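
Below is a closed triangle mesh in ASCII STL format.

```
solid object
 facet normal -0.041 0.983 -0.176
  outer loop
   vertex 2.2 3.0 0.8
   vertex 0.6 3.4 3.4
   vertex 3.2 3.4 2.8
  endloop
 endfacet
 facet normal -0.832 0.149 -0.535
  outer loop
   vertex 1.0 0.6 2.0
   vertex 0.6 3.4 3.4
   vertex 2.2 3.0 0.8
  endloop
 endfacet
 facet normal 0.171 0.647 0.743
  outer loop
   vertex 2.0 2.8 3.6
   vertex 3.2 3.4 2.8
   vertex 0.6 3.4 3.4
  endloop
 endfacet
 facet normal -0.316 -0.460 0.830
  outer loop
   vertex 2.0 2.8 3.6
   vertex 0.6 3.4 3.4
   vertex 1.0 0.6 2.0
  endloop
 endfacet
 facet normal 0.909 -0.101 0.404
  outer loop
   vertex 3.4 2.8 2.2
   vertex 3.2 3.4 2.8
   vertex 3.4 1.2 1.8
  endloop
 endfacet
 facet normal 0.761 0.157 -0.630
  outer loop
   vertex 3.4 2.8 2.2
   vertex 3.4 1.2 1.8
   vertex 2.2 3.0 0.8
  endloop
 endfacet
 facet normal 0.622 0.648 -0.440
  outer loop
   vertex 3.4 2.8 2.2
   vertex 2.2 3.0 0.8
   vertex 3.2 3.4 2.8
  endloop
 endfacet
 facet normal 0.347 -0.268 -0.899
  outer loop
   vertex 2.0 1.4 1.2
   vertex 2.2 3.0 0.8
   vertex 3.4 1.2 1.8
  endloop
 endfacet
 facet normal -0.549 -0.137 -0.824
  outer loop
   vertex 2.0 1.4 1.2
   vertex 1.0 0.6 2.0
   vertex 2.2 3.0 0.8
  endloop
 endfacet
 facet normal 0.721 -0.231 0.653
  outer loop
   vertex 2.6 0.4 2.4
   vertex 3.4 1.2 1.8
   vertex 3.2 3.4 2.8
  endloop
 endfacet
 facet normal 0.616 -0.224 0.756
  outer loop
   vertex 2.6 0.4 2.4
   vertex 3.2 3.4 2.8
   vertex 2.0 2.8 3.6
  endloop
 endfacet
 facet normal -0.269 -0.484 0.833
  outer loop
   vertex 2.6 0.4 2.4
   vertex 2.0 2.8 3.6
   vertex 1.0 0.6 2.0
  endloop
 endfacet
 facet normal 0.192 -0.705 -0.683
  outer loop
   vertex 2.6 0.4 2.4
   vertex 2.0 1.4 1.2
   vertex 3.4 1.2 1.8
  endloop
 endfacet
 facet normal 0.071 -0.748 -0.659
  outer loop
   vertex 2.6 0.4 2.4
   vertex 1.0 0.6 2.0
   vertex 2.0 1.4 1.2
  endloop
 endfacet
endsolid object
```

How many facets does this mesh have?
14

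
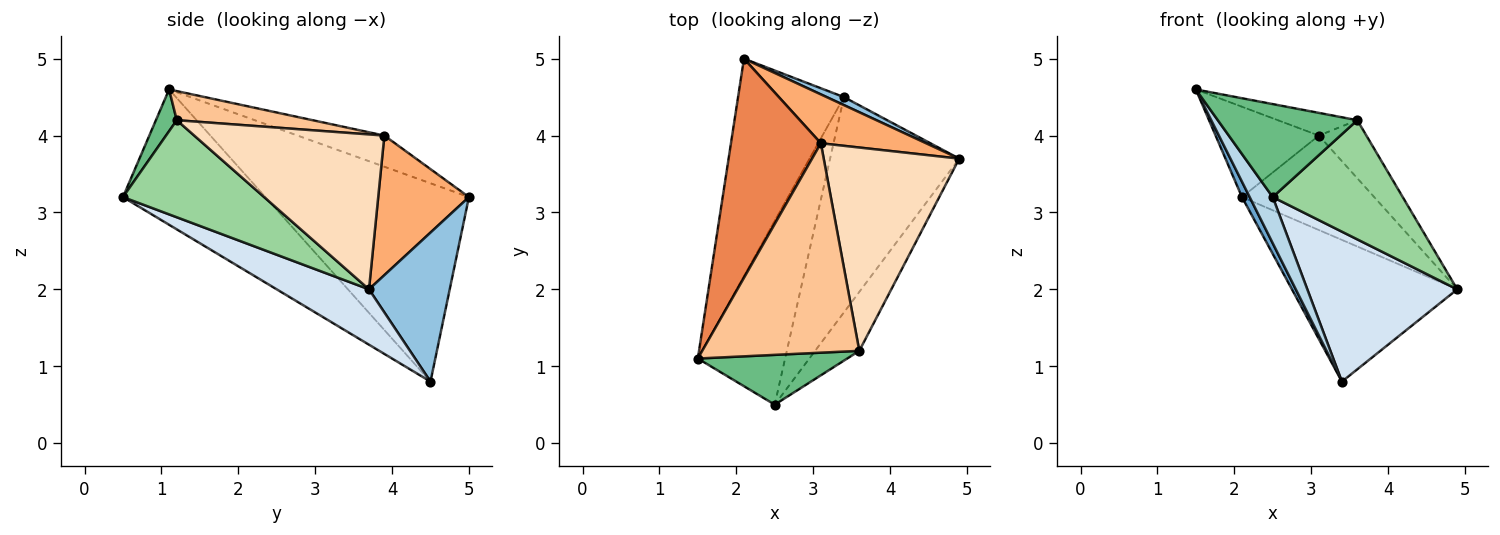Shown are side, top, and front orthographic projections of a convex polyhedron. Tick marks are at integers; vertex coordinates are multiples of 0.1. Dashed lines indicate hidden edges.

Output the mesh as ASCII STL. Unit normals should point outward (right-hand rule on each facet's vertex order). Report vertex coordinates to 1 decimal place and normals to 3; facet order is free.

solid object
 facet normal -0.882 -0.033 -0.471
  outer loop
   vertex 3.4 4.5 0.8
   vertex 1.5 1.1 4.6
   vertex 2.1 5.0 3.2
  endloop
 endfacet
 facet normal 0.438 0.897 0.050
  outer loop
   vertex 3.4 4.5 0.8
   vertex 2.1 5.0 3.2
   vertex 4.9 3.7 2.0
  endloop
 endfacet
 facet normal -0.833 -0.135 -0.537
  outer loop
   vertex 2.5 0.5 3.2
   vertex 1.5 1.1 4.6
   vertex 3.4 4.5 0.8
  endloop
 endfacet
 facet normal 0.332 -0.539 -0.774
  outer loop
   vertex 2.5 0.5 3.2
   vertex 3.4 4.5 0.8
   vertex 4.9 3.7 2.0
  endloop
 endfacet
 facet normal -0.305 0.363 0.880
  outer loop
   vertex 3.1 3.9 4.0
   vertex 2.1 5.0 3.2
   vertex 1.5 1.1 4.6
  endloop
 endfacet
 facet normal 0.520 0.758 0.392
  outer loop
   vertex 3.1 3.9 4.0
   vertex 4.9 3.7 2.0
   vertex 2.1 5.0 3.2
  endloop
 endfacet
 facet normal 0.181 0.106 0.978
  outer loop
   vertex 3.6 1.2 4.2
   vertex 3.1 3.9 4.0
   vertex 1.5 1.1 4.6
  endloop
 endfacet
 facet normal 0.740 0.185 0.647
  outer loop
   vertex 3.6 1.2 4.2
   vertex 4.9 3.7 2.0
   vertex 3.1 3.9 4.0
  endloop
 endfacet
 facet normal 0.131 -0.874 0.468
  outer loop
   vertex 3.6 1.2 4.2
   vertex 1.5 1.1 4.6
   vertex 2.5 0.5 3.2
  endloop
 endfacet
 facet normal 0.698 -0.642 -0.318
  outer loop
   vertex 3.6 1.2 4.2
   vertex 2.5 0.5 3.2
   vertex 4.9 3.7 2.0
  endloop
 endfacet
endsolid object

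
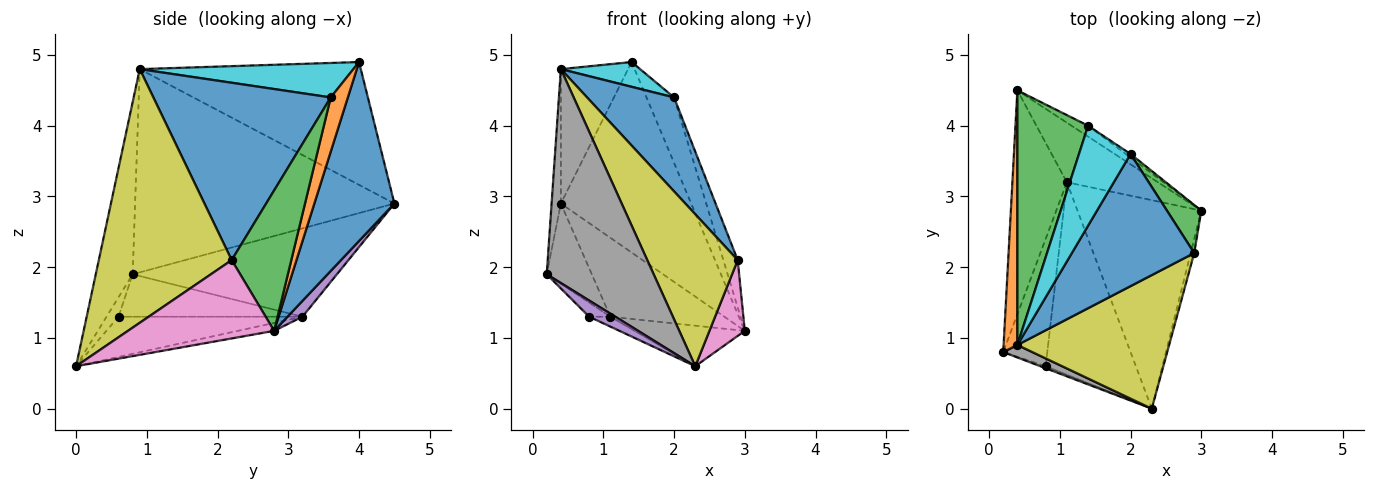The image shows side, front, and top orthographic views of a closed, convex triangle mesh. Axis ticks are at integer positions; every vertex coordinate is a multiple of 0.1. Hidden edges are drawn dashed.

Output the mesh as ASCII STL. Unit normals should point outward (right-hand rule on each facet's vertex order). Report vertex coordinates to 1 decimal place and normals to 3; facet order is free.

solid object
 facet normal 0.523 0.851 -0.049
  outer loop
   vertex 1.4 4.0 4.9
   vertex 3.0 2.8 1.1
   vertex 0.4 4.5 2.9
  endloop
 endfacet
 facet normal -0.997 0.036 0.068
  outer loop
   vertex 0.4 0.9 4.8
   vertex 0.4 4.5 2.9
   vertex 0.2 0.8 1.9
  endloop
 endfacet
 facet normal -0.838 0.255 0.483
  outer loop
   vertex 0.4 0.9 4.8
   vertex 1.4 4.0 4.9
   vertex 0.4 4.5 2.9
  endloop
 endfacet
 facet normal -0.836 0.185 -0.516
  outer loop
   vertex 1.1 3.2 1.3
   vertex 0.2 0.8 1.9
   vertex 0.4 4.5 2.9
  endloop
 endfacet
 facet normal 0.104 0.794 -0.599
  outer loop
   vertex 1.1 3.2 1.3
   vertex 0.4 4.5 2.9
   vertex 3.0 2.8 1.1
  endloop
 endfacet
 facet normal -0.063 0.191 -0.980
  outer loop
   vertex 2.3 0.0 0.6
   vertex 1.1 3.2 1.3
   vertex 3.0 2.8 1.1
  endloop
 endfacet
 facet normal 0.971 -0.235 -0.044
  outer loop
   vertex 2.3 0.0 0.6
   vertex 3.0 2.8 1.1
   vertex 2.9 2.2 2.1
  endloop
 endfacet
 facet normal -0.326 -0.944 0.055
  outer loop
   vertex 2.3 0.0 0.6
   vertex 0.4 0.9 4.8
   vertex 0.2 0.8 1.9
  endloop
 endfacet
 facet normal 0.741 -0.504 0.443
  outer loop
   vertex 2.3 0.0 0.6
   vertex 2.9 2.2 2.1
   vertex 0.4 0.9 4.8
  endloop
 endfacet
 facet normal 0.544 -0.202 0.814
  outer loop
   vertex 2.0 3.6 4.4
   vertex 1.4 4.0 4.9
   vertex 0.4 0.9 4.8
  endloop
 endfacet
 facet normal 0.763 -0.374 0.527
  outer loop
   vertex 2.0 3.6 4.4
   vertex 0.4 0.9 4.8
   vertex 2.9 2.2 2.1
  endloop
 endfacet
 facet normal 0.527 0.848 -0.046
  outer loop
   vertex 2.0 3.6 4.4
   vertex 3.0 2.8 1.1
   vertex 1.4 4.0 4.9
  endloop
 endfacet
 facet normal 0.946 0.228 0.231
  outer loop
   vertex 2.0 3.6 4.4
   vertex 2.9 2.2 2.1
   vertex 3.0 2.8 1.1
  endloop
 endfacet
 facet normal -0.691 0.080 -0.718
  outer loop
   vertex 0.8 0.6 1.3
   vertex 0.2 0.8 1.9
   vertex 1.1 3.2 1.3
  endloop
 endfacet
 facet normal -0.414 -0.903 -0.113
  outer loop
   vertex 0.8 0.6 1.3
   vertex 2.3 0.0 0.6
   vertex 0.2 0.8 1.9
  endloop
 endfacet
 facet normal -0.407 0.047 -0.912
  outer loop
   vertex 0.8 0.6 1.3
   vertex 1.1 3.2 1.3
   vertex 2.3 0.0 0.6
  endloop
 endfacet
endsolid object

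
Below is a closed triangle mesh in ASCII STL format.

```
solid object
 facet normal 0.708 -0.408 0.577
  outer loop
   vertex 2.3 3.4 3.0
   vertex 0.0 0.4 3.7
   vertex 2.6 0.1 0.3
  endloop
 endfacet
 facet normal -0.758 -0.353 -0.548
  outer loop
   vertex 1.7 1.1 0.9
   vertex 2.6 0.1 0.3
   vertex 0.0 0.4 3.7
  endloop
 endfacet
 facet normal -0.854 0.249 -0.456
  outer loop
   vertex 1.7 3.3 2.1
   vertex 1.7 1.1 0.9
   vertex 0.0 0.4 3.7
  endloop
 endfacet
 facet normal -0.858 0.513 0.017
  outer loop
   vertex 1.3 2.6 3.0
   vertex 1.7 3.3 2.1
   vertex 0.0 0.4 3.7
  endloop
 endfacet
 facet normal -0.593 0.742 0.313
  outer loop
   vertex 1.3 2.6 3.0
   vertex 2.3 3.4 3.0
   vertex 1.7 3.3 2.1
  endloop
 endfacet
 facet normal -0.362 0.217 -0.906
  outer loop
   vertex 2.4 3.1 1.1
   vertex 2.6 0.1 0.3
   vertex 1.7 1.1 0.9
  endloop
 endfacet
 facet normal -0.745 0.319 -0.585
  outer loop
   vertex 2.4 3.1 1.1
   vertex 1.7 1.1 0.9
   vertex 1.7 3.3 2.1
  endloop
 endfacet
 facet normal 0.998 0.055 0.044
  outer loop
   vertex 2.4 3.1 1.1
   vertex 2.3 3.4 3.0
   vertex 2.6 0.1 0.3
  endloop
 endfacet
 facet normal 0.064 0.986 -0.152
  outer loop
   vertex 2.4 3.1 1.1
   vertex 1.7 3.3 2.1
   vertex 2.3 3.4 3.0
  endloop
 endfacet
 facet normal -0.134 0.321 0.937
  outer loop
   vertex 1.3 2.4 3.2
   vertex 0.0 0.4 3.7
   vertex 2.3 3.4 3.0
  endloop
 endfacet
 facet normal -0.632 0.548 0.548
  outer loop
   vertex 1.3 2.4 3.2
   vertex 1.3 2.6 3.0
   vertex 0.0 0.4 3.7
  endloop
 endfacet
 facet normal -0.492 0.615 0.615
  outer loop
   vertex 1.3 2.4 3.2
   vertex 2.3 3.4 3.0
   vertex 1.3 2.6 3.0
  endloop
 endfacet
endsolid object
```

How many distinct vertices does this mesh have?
8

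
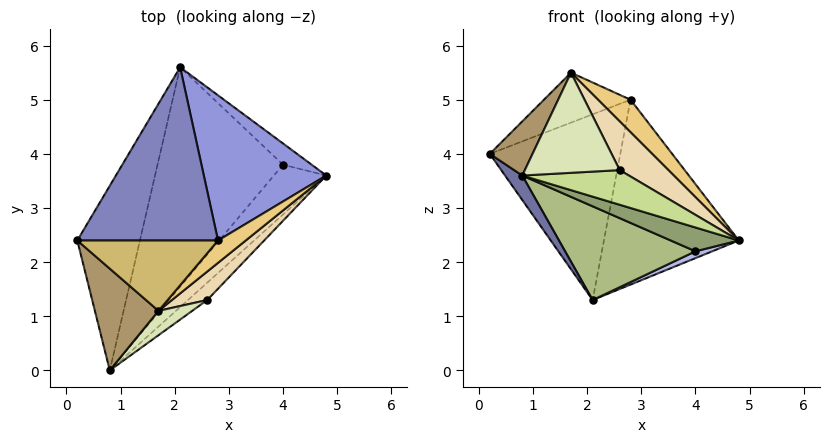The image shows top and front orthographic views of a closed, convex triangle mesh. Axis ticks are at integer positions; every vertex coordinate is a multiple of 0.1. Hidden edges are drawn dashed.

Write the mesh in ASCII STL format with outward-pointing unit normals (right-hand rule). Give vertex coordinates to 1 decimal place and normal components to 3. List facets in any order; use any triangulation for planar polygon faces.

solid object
 facet normal -0.765 -0.085 -0.639
  outer loop
   vertex 0.8 0.0 3.6
   vertex 0.2 2.4 4.0
   vertex 2.1 5.6 1.3
  endloop
 endfacet
 facet normal -0.254 0.707 0.660
  outer loop
   vertex 2.8 2.4 5.0
   vertex 2.1 5.6 1.3
   vertex 0.2 2.4 4.0
  endloop
 endfacet
 facet normal 0.314 0.747 0.586
  outer loop
   vertex 2.8 2.4 5.0
   vertex 4.8 3.6 2.4
   vertex 2.1 5.6 1.3
  endloop
 endfacet
 facet normal 0.160 -0.302 -0.940
  outer loop
   vertex 4.0 3.8 2.2
   vertex 2.1 5.6 1.3
   vertex 4.8 3.6 2.4
  endloop
 endfacet
 facet normal 0.117 -0.428 -0.896
  outer loop
   vertex 4.0 3.8 2.2
   vertex 4.8 3.6 2.4
   vertex 0.8 0.0 3.6
  endloop
 endfacet
 facet normal 0.064 -0.392 -0.918
  outer loop
   vertex 4.0 3.8 2.2
   vertex 0.8 0.0 3.6
   vertex 2.1 5.6 1.3
  endloop
 endfacet
 facet normal 0.557 -0.743 -0.371
  outer loop
   vertex 2.6 1.3 3.7
   vertex 0.8 0.0 3.6
   vertex 4.8 3.6 2.4
  endloop
 endfacet
 facet normal 0.567 -0.800 0.195
  outer loop
   vertex 1.7 1.1 5.5
   vertex 0.8 0.0 3.6
   vertex 2.6 1.3 3.7
  endloop
 endfacet
 facet normal -0.790 -0.288 0.541
  outer loop
   vertex 1.7 1.1 5.5
   vertex 0.2 2.4 4.0
   vertex 0.8 0.0 3.6
  endloop
 endfacet
 facet normal -0.299 0.552 0.778
  outer loop
   vertex 1.7 1.1 5.5
   vertex 2.8 2.4 5.0
   vertex 0.2 2.4 4.0
  endloop
 endfacet
 facet normal 0.776 -0.519 0.357
  outer loop
   vertex 1.7 1.1 5.5
   vertex 4.8 3.6 2.4
   vertex 2.8 2.4 5.0
  endloop
 endfacet
 facet normal 0.768 -0.553 0.323
  outer loop
   vertex 1.7 1.1 5.5
   vertex 2.6 1.3 3.7
   vertex 4.8 3.6 2.4
  endloop
 endfacet
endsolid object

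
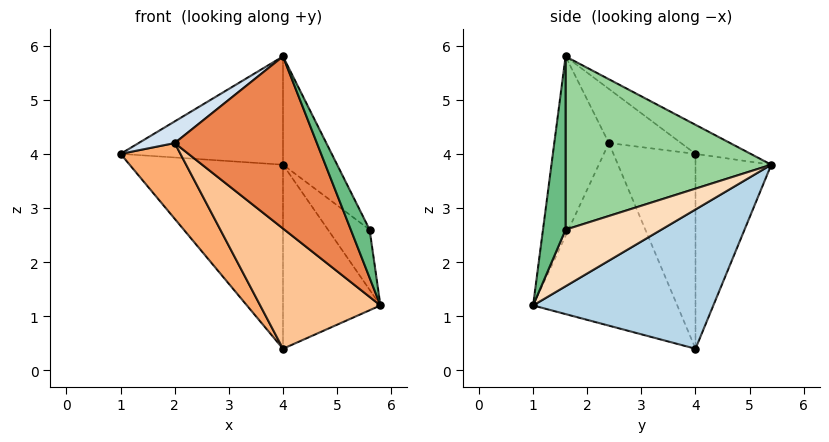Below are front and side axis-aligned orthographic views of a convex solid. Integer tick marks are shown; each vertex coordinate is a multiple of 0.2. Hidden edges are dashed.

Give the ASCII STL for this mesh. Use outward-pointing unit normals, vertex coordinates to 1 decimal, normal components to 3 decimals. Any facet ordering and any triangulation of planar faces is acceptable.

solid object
 facet normal -0.156 0.460 0.874
  outer loop
   vertex 4.0 1.6 5.8
   vertex 4.0 5.4 3.8
   vertex 1.0 4.0 4.0
  endloop
 endfacet
 facet normal -0.416 0.841 -0.346
  outer loop
   vertex 4.0 4.0 0.4
   vertex 1.0 4.0 4.0
   vertex 4.0 5.4 3.8
  endloop
 endfacet
 facet normal 0.863 0.467 -0.192
  outer loop
   vertex 4.0 4.0 0.4
   vertex 4.0 5.4 3.8
   vertex 5.8 1.0 1.2
  endloop
 endfacet
 facet normal -0.667 -0.333 0.667
  outer loop
   vertex 2.0 2.4 4.2
   vertex 4.0 1.6 5.8
   vertex 1.0 4.0 4.0
  endloop
 endfacet
 facet normal -0.359 -0.933 -0.019
  outer loop
   vertex 2.0 2.4 4.2
   vertex 5.8 1.0 1.2
   vertex 4.0 1.6 5.8
  endloop
 endfacet
 facet normal -0.670 -0.489 -0.559
  outer loop
   vertex 2.0 2.4 4.2
   vertex 1.0 4.0 4.0
   vertex 4.0 4.0 0.4
  endloop
 endfacet
 facet normal -0.637 -0.531 -0.559
  outer loop
   vertex 2.0 2.4 4.2
   vertex 4.0 4.0 0.4
   vertex 5.8 1.0 1.2
  endloop
 endfacet
 facet normal 0.916 0.398 -0.040
  outer loop
   vertex 5.6 1.6 2.6
   vertex 5.8 1.0 1.2
   vertex 4.0 5.4 3.8
  endloop
 endfacet
 facet normal 0.717 -0.598 0.359
  outer loop
   vertex 5.6 1.6 2.6
   vertex 4.0 1.6 5.8
   vertex 5.8 1.0 1.2
  endloop
 endfacet
 facet normal 0.871 0.229 0.435
  outer loop
   vertex 5.6 1.6 2.6
   vertex 4.0 5.4 3.8
   vertex 4.0 1.6 5.8
  endloop
 endfacet
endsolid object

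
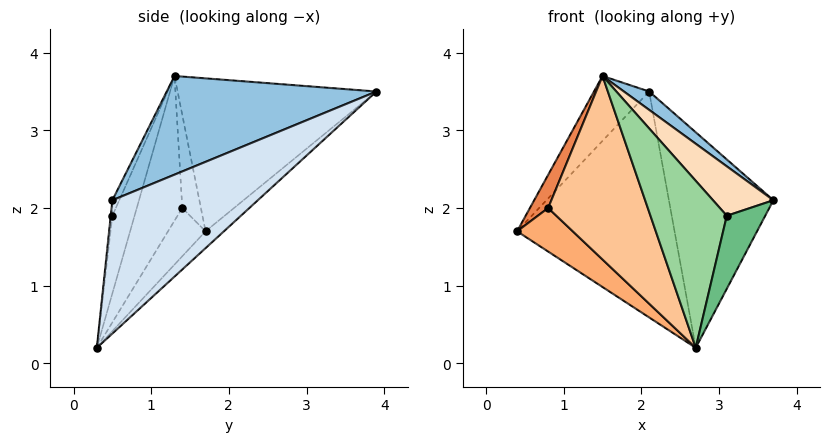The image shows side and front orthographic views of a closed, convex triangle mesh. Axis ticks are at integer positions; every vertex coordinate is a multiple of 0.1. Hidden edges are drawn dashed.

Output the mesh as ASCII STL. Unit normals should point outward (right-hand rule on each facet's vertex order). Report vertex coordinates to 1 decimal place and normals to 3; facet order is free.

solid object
 facet normal -0.832 0.231 0.504
  outer loop
   vertex 1.5 1.3 3.7
   vertex 2.1 3.9 3.5
   vertex 0.4 1.7 1.7
  endloop
 endfacet
 facet normal 0.570 -0.069 0.819
  outer loop
   vertex 1.5 1.3 3.7
   vertex 3.7 0.5 2.1
   vertex 2.1 3.9 3.5
  endloop
 endfacet
 facet normal -0.078 0.667 -0.741
  outer loop
   vertex 2.7 0.3 0.2
   vertex 0.4 1.7 1.7
   vertex 2.1 3.9 3.5
  endloop
 endfacet
 facet normal 0.730 0.524 -0.439
  outer loop
   vertex 2.7 0.3 0.2
   vertex 2.1 3.9 3.5
   vertex 3.7 0.5 2.1
  endloop
 endfacet
 facet normal -0.693 -0.678 0.245
  outer loop
   vertex 0.8 1.4 2.0
   vertex 1.5 1.3 3.7
   vertex 0.4 1.7 1.7
  endloop
 endfacet
 facet normal -0.557 -0.826 -0.083
  outer loop
   vertex 0.8 1.4 2.0
   vertex 0.4 1.7 1.7
   vertex 2.7 0.3 0.2
  endloop
 endfacet
 facet normal -0.412 -0.903 0.117
  outer loop
   vertex 0.8 1.4 2.0
   vertex 2.7 0.3 0.2
   vertex 1.5 1.3 3.7
  endloop
 endfacet
 facet normal -0.107 -0.940 0.322
  outer loop
   vertex 3.1 0.5 1.9
   vertex 3.7 0.5 2.1
   vertex 1.5 1.3 3.7
  endloop
 endfacet
 facet normal -0.042 -0.991 0.127
  outer loop
   vertex 3.1 0.5 1.9
   vertex 2.7 0.3 0.2
   vertex 3.7 0.5 2.1
  endloop
 endfacet
 facet normal -0.275 -0.945 0.176
  outer loop
   vertex 3.1 0.5 1.9
   vertex 1.5 1.3 3.7
   vertex 2.7 0.3 0.2
  endloop
 endfacet
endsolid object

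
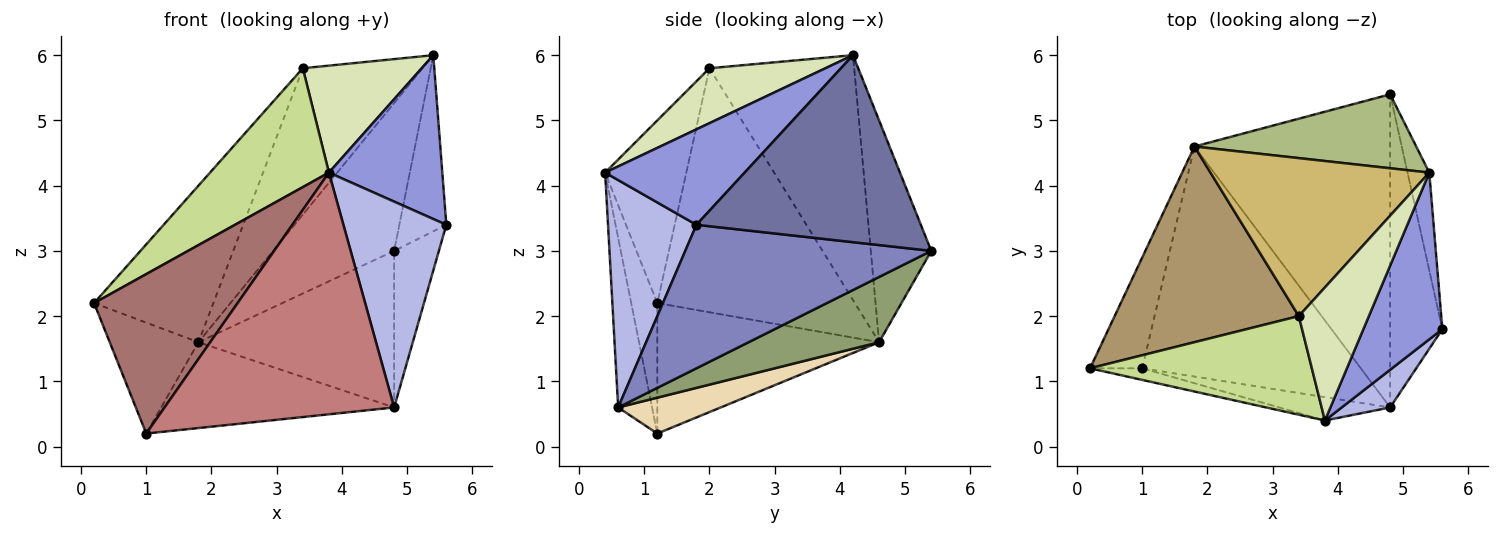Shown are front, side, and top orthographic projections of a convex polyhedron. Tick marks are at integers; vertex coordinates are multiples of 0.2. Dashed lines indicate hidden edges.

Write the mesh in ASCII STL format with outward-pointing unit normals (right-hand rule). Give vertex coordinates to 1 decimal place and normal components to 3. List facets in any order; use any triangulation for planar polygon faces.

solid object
 facet normal 0.973 0.204 -0.113
  outer loop
   vertex 5.4 4.2 6.0
   vertex 5.6 1.8 3.4
   vertex 4.8 5.4 3.0
  endloop
 endfacet
 facet normal 0.926 0.168 -0.337
  outer loop
   vertex 4.8 0.6 0.6
   vertex 4.8 5.4 3.0
   vertex 5.6 1.8 3.4
  endloop
 endfacet
 facet normal 0.653 -0.531 0.540
  outer loop
   vertex 3.8 0.4 4.2
   vertex 5.6 1.8 3.4
   vertex 5.4 4.2 6.0
  endloop
 endfacet
 facet normal 0.645 -0.751 0.138
  outer loop
   vertex 3.8 0.4 4.2
   vertex 4.8 0.6 0.6
   vertex 5.6 1.8 3.4
  endloop
 endfacet
 facet normal 0.286 0.429 -0.857
  outer loop
   vertex 1.8 4.6 1.6
   vertex 4.8 5.4 3.0
   vertex 4.8 0.6 0.6
  endloop
 endfacet
 facet normal -0.408 0.816 0.408
  outer loop
   vertex 1.8 4.6 1.6
   vertex 5.4 4.2 6.0
   vertex 4.8 5.4 3.0
  endloop
 endfacet
 facet normal -0.465 -0.681 0.565
  outer loop
   vertex 3.4 2.0 5.8
   vertex 0.2 1.2 2.2
   vertex 3.8 0.4 4.2
  endloop
 endfacet
 facet normal 0.522 -0.535 0.665
  outer loop
   vertex 3.4 2.0 5.8
   vertex 3.8 0.4 4.2
   vertex 5.4 4.2 6.0
  endloop
 endfacet
 facet normal -0.719 0.434 0.543
  outer loop
   vertex 3.4 2.0 5.8
   vertex 1.8 4.6 1.6
   vertex 0.2 1.2 2.2
  endloop
 endfacet
 facet normal -0.635 0.525 0.567
  outer loop
   vertex 3.4 2.0 5.8
   vertex 5.4 4.2 6.0
   vertex 1.8 4.6 1.6
  endloop
 endfacet
 facet normal -0.870 0.348 -0.348
  outer loop
   vertex 1.0 1.2 0.2
   vertex 0.2 1.2 2.2
   vertex 1.8 4.6 1.6
  endloop
 endfacet
 facet normal 0.152 0.346 -0.926
  outer loop
   vertex 1.0 1.2 0.2
   vertex 1.8 4.6 1.6
   vertex 4.8 0.6 0.6
  endloop
 endfacet
 facet normal -0.178 -0.981 -0.071
  outer loop
   vertex 1.0 1.2 0.2
   vertex 3.8 0.4 4.2
   vertex 0.2 1.2 2.2
  endloop
 endfacet
 facet normal -0.145 -0.985 -0.095
  outer loop
   vertex 1.0 1.2 0.2
   vertex 4.8 0.6 0.6
   vertex 3.8 0.4 4.2
  endloop
 endfacet
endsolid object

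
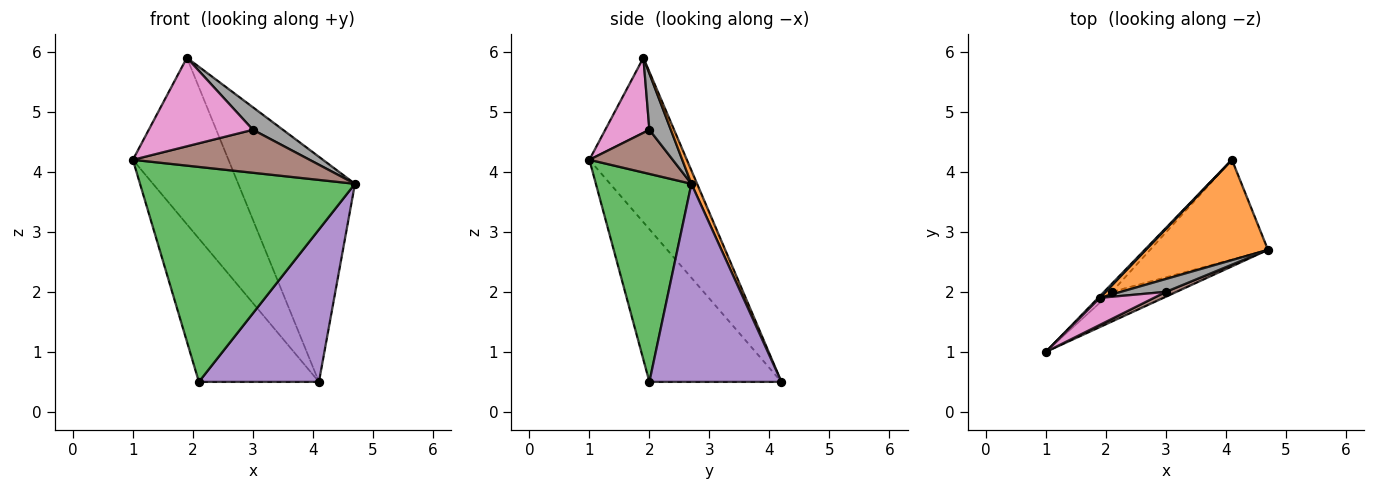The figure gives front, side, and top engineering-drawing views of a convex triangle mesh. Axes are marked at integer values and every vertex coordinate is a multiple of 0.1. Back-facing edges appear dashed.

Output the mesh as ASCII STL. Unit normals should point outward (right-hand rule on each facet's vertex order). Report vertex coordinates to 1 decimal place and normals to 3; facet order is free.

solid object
 facet normal -0.714 0.700 0.007
  outer loop
   vertex 1.9 1.9 5.9
   vertex 4.1 4.2 0.5
   vertex 1.0 1.0 4.2
  endloop
 endfacet
 facet normal 0.044 0.912 0.407
  outer loop
   vertex 1.9 1.9 5.9
   vertex 4.7 2.7 3.8
   vertex 4.1 4.2 0.5
  endloop
 endfacet
 facet normal 0.403 -0.907 -0.125
  outer loop
   vertex 2.1 2.0 0.5
   vertex 4.7 2.7 3.8
   vertex 1.0 1.0 4.2
  endloop
 endfacet
 facet normal -0.739 0.672 -0.038
  outer loop
   vertex 2.1 2.0 0.5
   vertex 1.0 1.0 4.2
   vertex 4.1 4.2 0.5
  endloop
 endfacet
 facet normal 0.677 -0.616 -0.403
  outer loop
   vertex 2.1 2.0 0.5
   vertex 4.1 4.2 0.5
   vertex 4.7 2.7 3.8
  endloop
 endfacet
 facet normal 0.424 -0.900 0.102
  outer loop
   vertex 3.0 2.0 4.7
   vertex 1.0 1.0 4.2
   vertex 4.7 2.7 3.8
  endloop
 endfacet
 facet normal 0.376 -0.886 0.270
  outer loop
   vertex 3.0 2.0 4.7
   vertex 1.9 1.9 5.9
   vertex 1.0 1.0 4.2
  endloop
 endfacet
 facet normal 0.527 -0.738 0.422
  outer loop
   vertex 3.0 2.0 4.7
   vertex 4.7 2.7 3.8
   vertex 1.9 1.9 5.9
  endloop
 endfacet
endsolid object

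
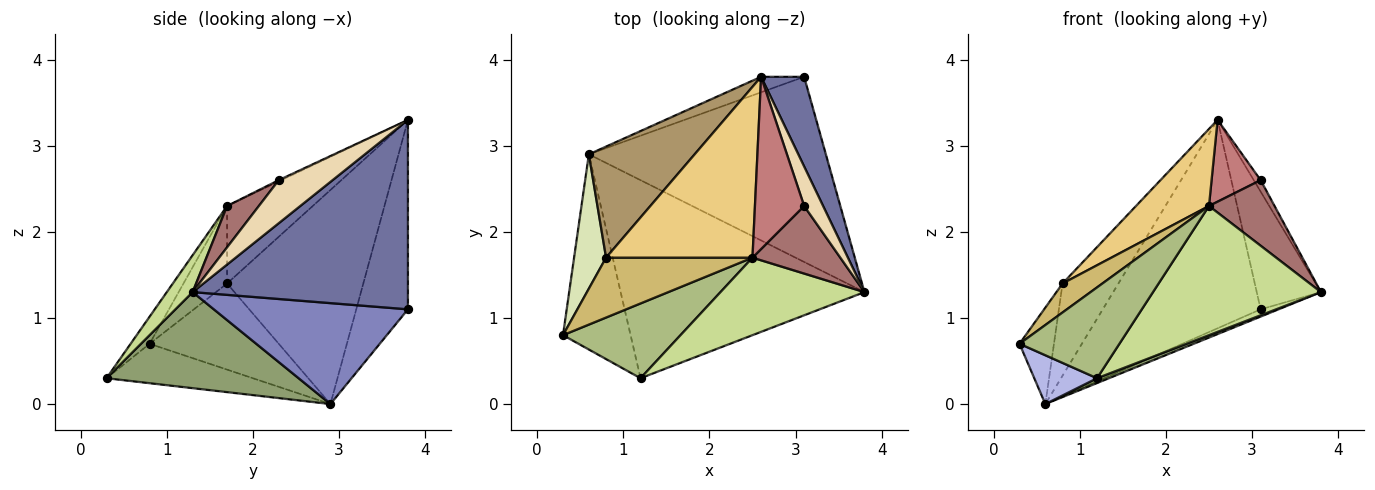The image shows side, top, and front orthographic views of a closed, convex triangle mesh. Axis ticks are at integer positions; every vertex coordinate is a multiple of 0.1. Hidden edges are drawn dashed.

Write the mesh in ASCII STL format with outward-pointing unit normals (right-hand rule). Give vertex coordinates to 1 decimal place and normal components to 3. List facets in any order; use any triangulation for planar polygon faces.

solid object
 facet normal 0.936 0.279 0.213
  outer loop
   vertex 3.1 3.8 1.1
   vertex 2.6 3.8 3.3
   vertex 3.8 1.3 1.3
  endloop
 endfacet
 facet normal 0.392 0.036 -0.919
  outer loop
   vertex 3.1 3.8 1.1
   vertex 3.8 1.3 1.3
   vertex 0.6 2.9 0.0
  endloop
 endfacet
 facet normal -0.310 0.948 -0.071
  outer loop
   vertex 3.1 3.8 1.1
   vertex 0.6 2.9 0.0
   vertex 2.6 3.8 3.3
  endloop
 endfacet
 facet normal -0.493 -0.211 -0.844
  outer loop
   vertex 1.2 0.3 0.3
   vertex 0.3 0.8 0.7
   vertex 0.6 2.9 0.0
  endloop
 endfacet
 facet normal 0.366 -0.023 -0.930
  outer loop
   vertex 1.2 0.3 0.3
   vertex 0.6 2.9 0.0
   vertex 3.8 1.3 1.3
  endloop
 endfacet
 facet normal -0.145 -0.764 0.629
  outer loop
   vertex 1.2 0.3 0.3
   vertex 2.5 1.7 2.3
   vertex 0.3 0.8 0.7
  endloop
 endfacet
 facet normal 0.131 -0.850 0.510
  outer loop
   vertex 1.2 0.3 0.3
   vertex 3.8 1.3 1.3
   vertex 2.5 1.7 2.3
  endloop
 endfacet
 facet normal -0.909 0.243 0.338
  outer loop
   vertex 0.8 1.7 1.4
   vertex 0.6 2.9 0.0
   vertex 0.3 0.8 0.7
  endloop
 endfacet
 facet normal -0.841 0.345 0.416
  outer loop
   vertex 0.8 1.7 1.4
   vertex 2.6 3.8 3.3
   vertex 0.6 2.9 0.0
  endloop
 endfacet
 facet normal -0.430 -0.393 0.813
  outer loop
   vertex 0.8 1.7 1.4
   vertex 0.3 0.8 0.7
   vertex 2.5 1.7 2.3
  endloop
 endfacet
 facet normal -0.435 -0.370 0.821
  outer loop
   vertex 0.8 1.7 1.4
   vertex 2.5 1.7 2.3
   vertex 2.6 3.8 3.3
  endloop
 endfacet
 facet normal 0.909 0.116 0.400
  outer loop
   vertex 3.1 2.3 2.6
   vertex 3.8 1.3 1.3
   vertex 2.6 3.8 3.3
  endloop
 endfacet
 facet normal 0.320 -0.660 0.680
  outer loop
   vertex 3.1 2.3 2.6
   vertex 2.5 1.7 2.3
   vertex 3.8 1.3 1.3
  endloop
 endfacet
 facet normal -0.023 -0.429 0.903
  outer loop
   vertex 3.1 2.3 2.6
   vertex 2.6 3.8 3.3
   vertex 2.5 1.7 2.3
  endloop
 endfacet
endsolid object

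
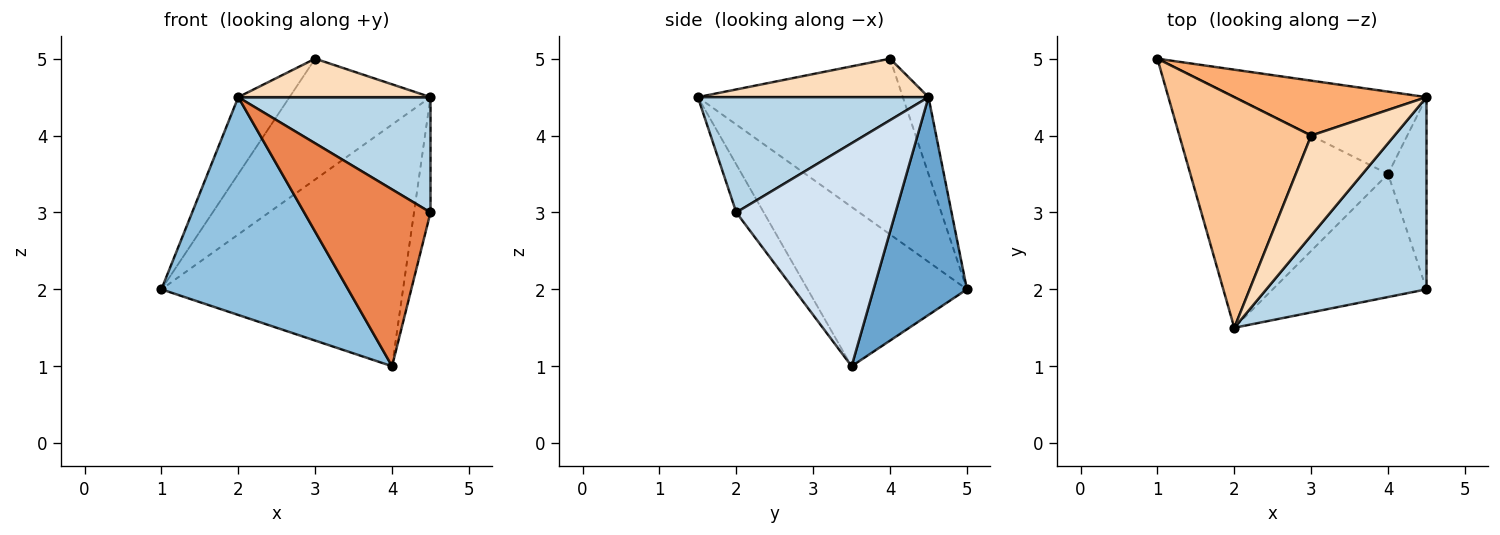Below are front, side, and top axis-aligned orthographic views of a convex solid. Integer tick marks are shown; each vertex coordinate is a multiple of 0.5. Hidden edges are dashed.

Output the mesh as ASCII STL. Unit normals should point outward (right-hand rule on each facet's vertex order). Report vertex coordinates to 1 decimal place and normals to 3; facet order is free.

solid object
 facet normal 0.343 0.889 -0.303
  outer loop
   vertex 4.0 3.5 1.0
   vertex 1.0 5.0 2.0
   vertex 4.5 4.5 4.5
  endloop
 endfacet
 facet normal -0.505 -0.592 -0.627
  outer loop
   vertex 4.0 3.5 1.0
   vertex 2.0 1.5 4.5
   vertex 1.0 5.0 2.0
  endloop
 endfacet
 facet normal 0.525 -0.438 0.730
  outer loop
   vertex 4.5 2.0 3.0
   vertex 4.5 4.5 4.5
   vertex 2.0 1.5 4.5
  endloop
 endfacet
 facet normal 0.980 0.101 -0.169
  outer loop
   vertex 4.5 2.0 3.0
   vertex 4.0 3.5 1.0
   vertex 4.5 4.5 4.5
  endloop
 endfacet
 facet normal -0.176 -0.808 -0.562
  outer loop
   vertex 4.5 2.0 3.0
   vertex 2.0 1.5 4.5
   vertex 4.0 3.5 1.0
  endloop
 endfacet
 facet normal -0.163 0.898 0.408
  outer loop
   vertex 3.0 4.0 5.0
   vertex 4.5 4.5 4.5
   vertex 1.0 5.0 2.0
  endloop
 endfacet
 facet normal -0.784 0.196 0.588
  outer loop
   vertex 3.0 4.0 5.0
   vertex 1.0 5.0 2.0
   vertex 2.0 1.5 4.5
  endloop
 endfacet
 facet normal 0.396 -0.330 0.857
  outer loop
   vertex 3.0 4.0 5.0
   vertex 2.0 1.5 4.5
   vertex 4.5 4.5 4.5
  endloop
 endfacet
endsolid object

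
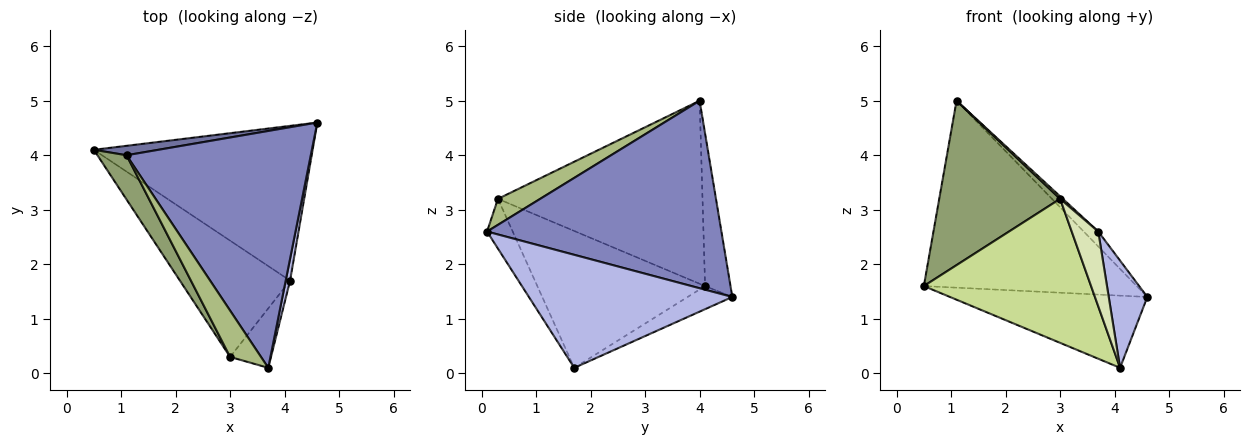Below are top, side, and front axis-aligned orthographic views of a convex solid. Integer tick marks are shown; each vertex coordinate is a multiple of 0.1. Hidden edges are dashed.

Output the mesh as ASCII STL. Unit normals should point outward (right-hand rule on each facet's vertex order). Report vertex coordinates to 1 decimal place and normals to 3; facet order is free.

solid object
 facet normal -0.118 0.992 0.050
  outer loop
   vertex 1.1 4.0 5.0
   vertex 4.6 4.6 1.4
   vertex 0.5 4.1 1.6
  endloop
 endfacet
 facet normal 0.713 0.044 0.700
  outer loop
   vertex 1.1 4.0 5.0
   vertex 3.7 0.1 2.6
   vertex 4.6 4.6 1.4
  endloop
 endfacet
 facet normal -0.095 0.421 -0.902
  outer loop
   vertex 4.1 1.7 0.1
   vertex 0.5 4.1 1.6
   vertex 4.6 4.6 1.4
  endloop
 endfacet
 facet normal 0.982 -0.186 0.038
  outer loop
   vertex 4.1 1.7 0.1
   vertex 4.6 4.6 1.4
   vertex 3.7 0.1 2.6
  endloop
 endfacet
 facet normal -0.853 -0.504 0.136
  outer loop
   vertex 3.0 0.3 3.2
   vertex 1.1 4.0 5.0
   vertex 0.5 4.1 1.6
  endloop
 endfacet
 facet normal 0.643 -0.042 0.764
  outer loop
   vertex 3.0 0.3 3.2
   vertex 3.7 0.1 2.6
   vertex 1.1 4.0 5.0
  endloop
 endfacet
 facet normal -0.615 -0.613 -0.495
  outer loop
   vertex 3.0 0.3 3.2
   vertex 0.5 4.1 1.6
   vertex 4.1 1.7 0.1
  endloop
 endfacet
 facet normal -0.604 -0.624 -0.496
  outer loop
   vertex 3.0 0.3 3.2
   vertex 4.1 1.7 0.1
   vertex 3.7 0.1 2.6
  endloop
 endfacet
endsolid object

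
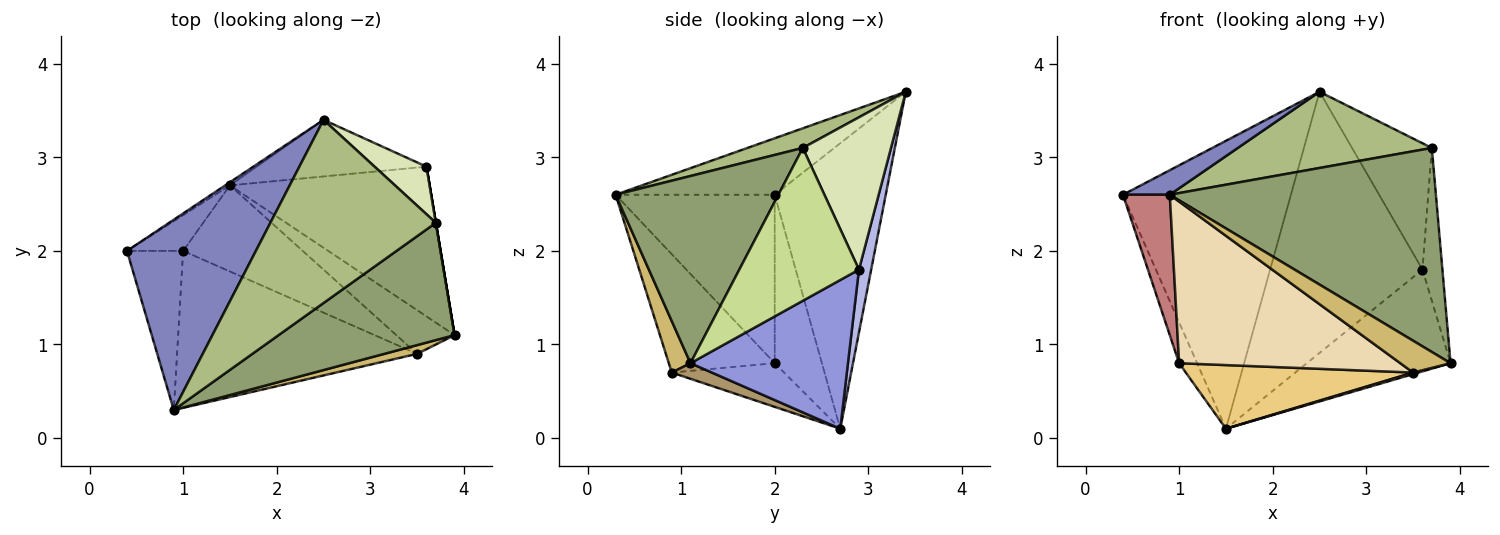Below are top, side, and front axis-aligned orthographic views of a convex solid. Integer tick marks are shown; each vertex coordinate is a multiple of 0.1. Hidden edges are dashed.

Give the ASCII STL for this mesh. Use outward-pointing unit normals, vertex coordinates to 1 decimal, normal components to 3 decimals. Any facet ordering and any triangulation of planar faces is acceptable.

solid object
 facet normal -0.551 0.834 -0.009
  outer loop
   vertex 1.5 2.7 0.1
   vertex 0.4 2.0 2.6
   vertex 2.5 3.4 3.7
  endloop
 endfacet
 facet normal -0.398 -0.117 0.910
  outer loop
   vertex 0.9 0.3 2.6
   vertex 2.5 3.4 3.7
   vertex 0.4 2.0 2.6
  endloop
 endfacet
 facet normal 0.524 0.479 -0.704
  outer loop
   vertex 3.6 2.9 1.8
   vertex 3.9 1.1 0.8
   vertex 1.5 2.7 0.1
  endloop
 endfacet
 facet normal 0.078 0.974 -0.211
  outer loop
   vertex 3.6 2.9 1.8
   vertex 1.5 2.7 0.1
   vertex 2.5 3.4 3.7
  endloop
 endfacet
 facet normal 0.468 -0.766 0.440
  outer loop
   vertex 3.7 2.3 3.1
   vertex 0.9 0.3 2.6
   vertex 3.9 1.1 0.8
  endloop
 endfacet
 facet normal 0.109 -0.382 0.918
  outer loop
   vertex 3.7 2.3 3.1
   vertex 2.5 3.4 3.7
   vertex 0.9 0.3 2.6
  endloop
 endfacet
 facet normal 0.986 0.164 0.000
  outer loop
   vertex 3.7 2.3 3.1
   vertex 3.9 1.1 0.8
   vertex 3.6 2.9 1.8
  endloop
 endfacet
 facet normal 0.719 0.651 0.245
  outer loop
   vertex 3.7 2.3 3.1
   vertex 3.6 2.9 1.8
   vertex 2.5 3.4 3.7
  endloop
 endfacet
 facet normal 0.259 -0.034 -0.965
  outer loop
   vertex 3.5 0.9 0.7
   vertex 1.5 2.7 0.1
   vertex 3.9 1.1 0.8
  endloop
 endfacet
 facet normal 0.384 -0.890 0.244
  outer loop
   vertex 3.5 0.9 0.7
   vertex 3.9 1.1 0.8
   vertex 0.9 0.3 2.6
  endloop
 endfacet
 facet normal -0.282 -0.570 -0.772
  outer loop
   vertex 1.0 2.0 0.8
   vertex 1.5 2.7 0.1
   vertex 3.5 0.9 0.7
  endloop
 endfacet
 facet normal -0.325 -0.678 -0.659
  outer loop
   vertex 1.0 2.0 0.8
   vertex 3.5 0.9 0.7
   vertex 0.9 0.3 2.6
  endloop
 endfacet
 facet normal -0.892 0.340 -0.297
  outer loop
   vertex 1.0 2.0 0.8
   vertex 0.4 2.0 2.6
   vertex 1.5 2.7 0.1
  endloop
 endfacet
 facet normal -0.914 -0.269 -0.305
  outer loop
   vertex 1.0 2.0 0.8
   vertex 0.9 0.3 2.6
   vertex 0.4 2.0 2.6
  endloop
 endfacet
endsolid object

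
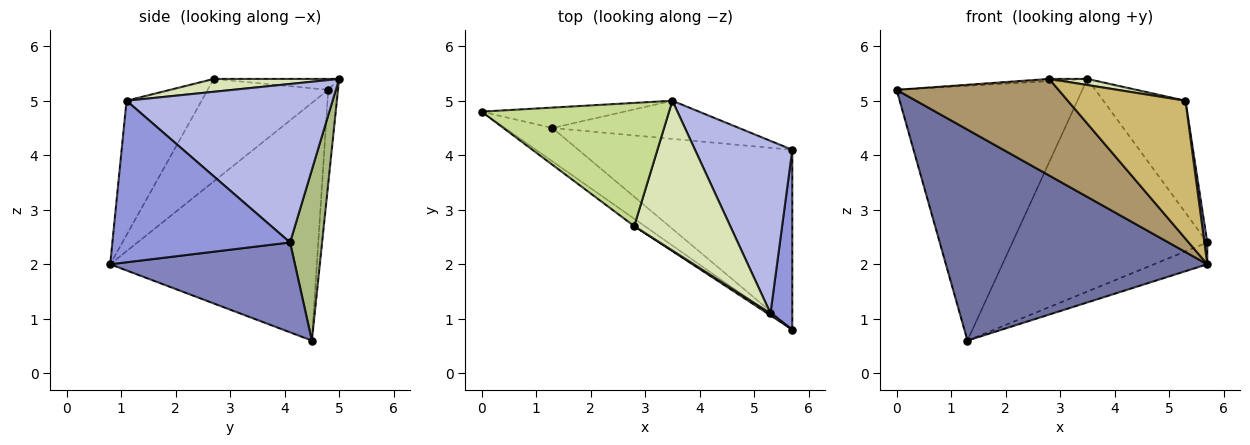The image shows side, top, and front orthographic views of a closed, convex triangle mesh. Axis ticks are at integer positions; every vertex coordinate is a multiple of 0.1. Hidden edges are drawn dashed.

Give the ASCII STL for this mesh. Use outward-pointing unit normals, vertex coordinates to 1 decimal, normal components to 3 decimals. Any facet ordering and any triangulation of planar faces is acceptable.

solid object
 facet normal -0.615 -0.778 -0.123
  outer loop
   vertex 1.3 4.5 0.6
   vertex 5.7 0.8 2.0
   vertex 0.0 4.8 5.2
  endloop
 endfacet
 facet normal 0.385 0.111 -0.916
  outer loop
   vertex 1.3 4.5 0.6
   vertex 5.7 4.1 2.4
   vertex 5.7 0.8 2.0
  endloop
 endfacet
 facet normal 0.991 -0.016 0.134
  outer loop
   vertex 5.3 1.1 5.0
   vertex 5.7 0.8 2.0
   vertex 5.7 4.1 2.4
  endloop
 endfacet
 facet normal 0.807 0.322 0.495
  outer loop
   vertex 3.5 5.0 5.4
   vertex 5.3 1.1 5.0
   vertex 5.7 4.1 2.4
  endloop
 endfacet
 facet normal -0.052 0.995 -0.080
  outer loop
   vertex 3.5 5.0 5.4
   vertex 1.3 4.5 0.6
   vertex 0.0 4.8 5.2
  endloop
 endfacet
 facet normal 0.160 0.972 -0.174
  outer loop
   vertex 3.5 5.0 5.4
   vertex 5.7 4.1 2.4
   vertex 1.3 4.5 0.6
  endloop
 endfacet
 facet normal -0.058 0.018 0.998
  outer loop
   vertex 2.8 2.7 5.4
   vertex 3.5 5.0 5.4
   vertex 0.0 4.8 5.2
  endloop
 endfacet
 facet normal 0.133 -0.040 0.990
  outer loop
   vertex 2.8 2.7 5.4
   vertex 5.3 1.1 5.0
   vertex 3.5 5.0 5.4
  endloop
 endfacet
 facet normal -0.596 -0.801 -0.061
  outer loop
   vertex 2.8 2.7 5.4
   vertex 0.0 4.8 5.2
   vertex 5.7 0.8 2.0
  endloop
 endfacet
 facet normal -0.538 -0.843 0.013
  outer loop
   vertex 2.8 2.7 5.4
   vertex 5.7 0.8 2.0
   vertex 5.3 1.1 5.0
  endloop
 endfacet
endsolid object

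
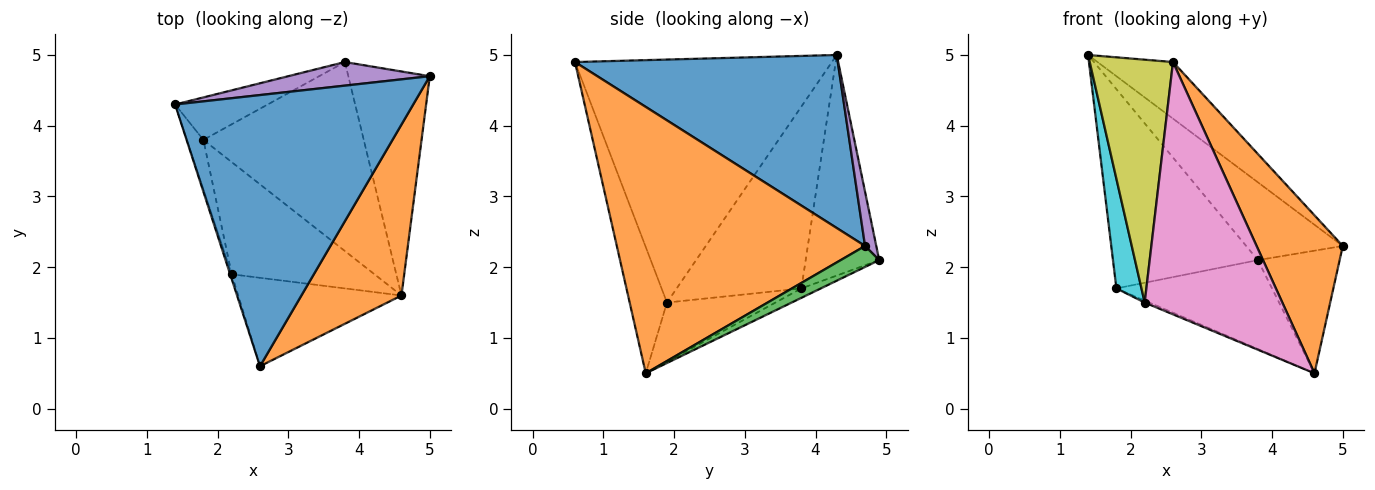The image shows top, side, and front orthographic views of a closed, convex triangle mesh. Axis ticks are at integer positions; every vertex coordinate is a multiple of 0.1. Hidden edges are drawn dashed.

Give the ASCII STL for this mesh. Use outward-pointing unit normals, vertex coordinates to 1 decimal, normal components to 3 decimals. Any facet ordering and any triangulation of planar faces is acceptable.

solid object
 facet normal 0.580 0.166 0.798
  outer loop
   vertex 2.6 0.6 4.9
   vertex 5.0 4.7 2.3
   vertex 1.4 4.3 5.0
  endloop
 endfacet
 facet normal 0.890 -0.309 0.334
  outer loop
   vertex 4.6 1.6 0.5
   vertex 5.0 4.7 2.3
   vertex 2.6 0.6 4.9
  endloop
 endfacet
 facet normal 0.221 0.468 -0.856
  outer loop
   vertex 3.8 4.9 2.1
   vertex 5.0 4.7 2.3
   vertex 4.6 1.6 0.5
  endloop
 endfacet
 facet normal -0.053 0.425 -0.904
  outer loop
   vertex 3.8 4.9 2.1
   vertex 4.6 1.6 0.5
   vertex 1.8 3.8 1.7
  endloop
 endfacet
 facet normal 0.110 0.951 0.288
  outer loop
   vertex 3.8 4.9 2.1
   vertex 1.4 4.3 5.0
   vertex 5.0 4.7 2.3
  endloop
 endfacet
 facet normal -0.445 0.876 -0.187
  outer loop
   vertex 3.8 4.9 2.1
   vertex 1.8 3.8 1.7
   vertex 1.4 4.3 5.0
  endloop
 endfacet
 facet normal -0.248 -0.914 -0.320
  outer loop
   vertex 2.2 1.9 1.5
   vertex 4.6 1.6 0.5
   vertex 2.6 0.6 4.9
  endloop
 endfacet
 facet normal -0.383 0.017 -0.924
  outer loop
   vertex 2.2 1.9 1.5
   vertex 1.8 3.8 1.7
   vertex 4.6 1.6 0.5
  endloop
 endfacet
 facet normal -0.951 -0.308 -0.006
  outer loop
   vertex 2.2 1.9 1.5
   vertex 2.6 0.6 4.9
   vertex 1.4 4.3 5.0
  endloop
 endfacet
 facet normal -0.977 -0.196 -0.089
  outer loop
   vertex 2.2 1.9 1.5
   vertex 1.4 4.3 5.0
   vertex 1.8 3.8 1.7
  endloop
 endfacet
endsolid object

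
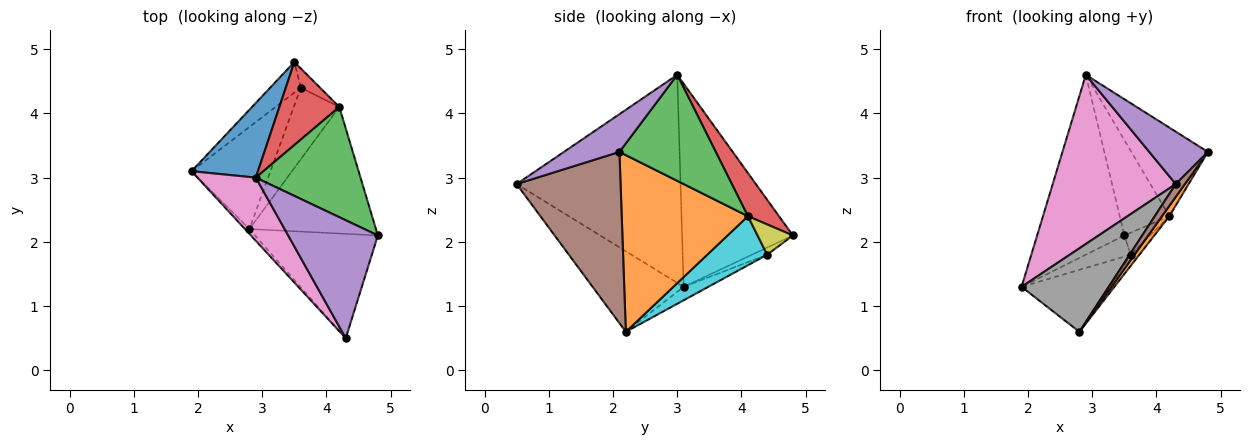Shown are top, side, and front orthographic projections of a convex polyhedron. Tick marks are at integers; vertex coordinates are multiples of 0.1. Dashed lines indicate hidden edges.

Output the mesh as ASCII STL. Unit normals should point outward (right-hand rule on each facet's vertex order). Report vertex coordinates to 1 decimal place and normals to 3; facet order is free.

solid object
 facet normal -0.761 0.599 0.249
  outer loop
   vertex 2.9 3.0 4.6
   vertex 3.5 4.8 2.1
   vertex 1.9 3.1 1.3
  endloop
 endfacet
 facet normal 0.812 -0.047 -0.582
  outer loop
   vertex 4.2 4.1 2.4
   vertex 4.8 2.1 3.4
   vertex 2.8 2.2 0.6
  endloop
 endfacet
 facet normal 0.619 0.492 0.612
  outer loop
   vertex 4.2 4.1 2.4
   vertex 2.9 3.0 4.6
   vertex 4.8 2.1 3.4
  endloop
 endfacet
 facet normal 0.427 0.682 0.594
  outer loop
   vertex 4.2 4.1 2.4
   vertex 3.5 4.8 2.1
   vertex 2.9 3.0 4.6
  endloop
 endfacet
 facet normal 0.359 -0.379 0.853
  outer loop
   vertex 4.3 0.5 2.9
   vertex 4.8 2.1 3.4
   vertex 2.9 3.0 4.6
  endloop
 endfacet
 facet normal 0.810 -0.072 -0.581
  outer loop
   vertex 4.3 0.5 2.9
   vertex 2.8 2.2 0.6
   vertex 4.8 2.1 3.4
  endloop
 endfacet
 facet normal -0.780 -0.586 0.219
  outer loop
   vertex 4.3 0.5 2.9
   vertex 2.9 3.0 4.6
   vertex 1.9 3.1 1.3
  endloop
 endfacet
 facet normal -0.722 -0.691 -0.040
  outer loop
   vertex 4.3 0.5 2.9
   vertex 1.9 3.1 1.3
   vertex 2.8 2.2 0.6
  endloop
 endfacet
 facet normal 0.719 0.523 -0.458
  outer loop
   vertex 3.6 4.4 1.8
   vertex 3.5 4.8 2.1
   vertex 4.2 4.1 2.4
  endloop
 endfacet
 facet normal 0.729 0.104 -0.677
  outer loop
   vertex 3.6 4.4 1.8
   vertex 4.2 4.1 2.4
   vertex 2.8 2.2 0.6
  endloop
 endfacet
 facet normal -0.189 0.558 -0.808
  outer loop
   vertex 3.6 4.4 1.8
   vertex 1.9 3.1 1.3
   vertex 3.5 4.8 2.1
  endloop
 endfacet
 facet normal -0.144 0.514 -0.846
  outer loop
   vertex 3.6 4.4 1.8
   vertex 2.8 2.2 0.6
   vertex 1.9 3.1 1.3
  endloop
 endfacet
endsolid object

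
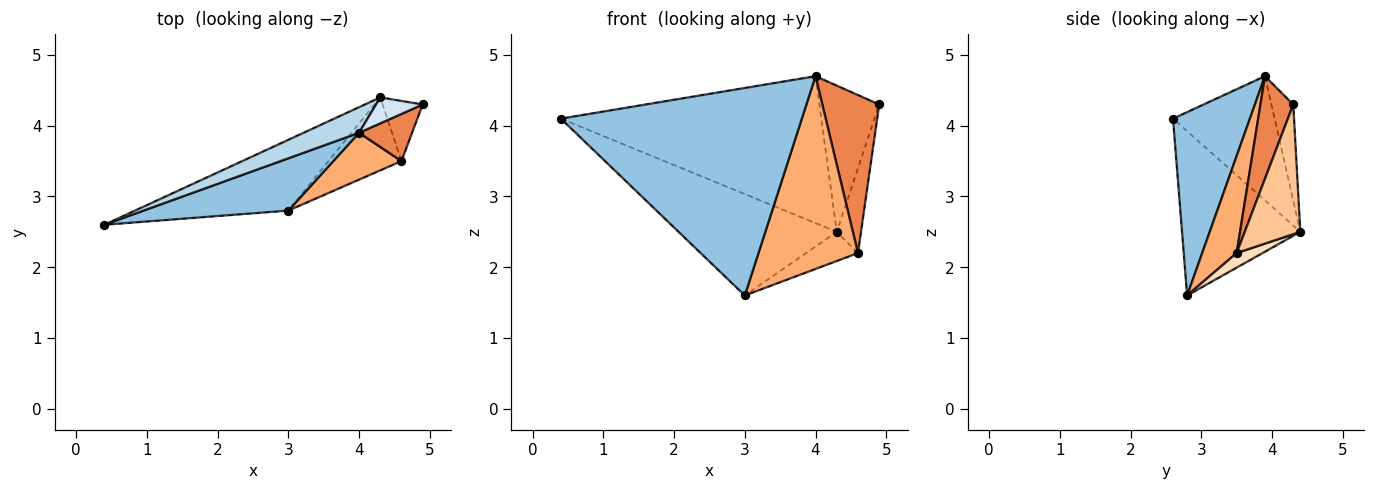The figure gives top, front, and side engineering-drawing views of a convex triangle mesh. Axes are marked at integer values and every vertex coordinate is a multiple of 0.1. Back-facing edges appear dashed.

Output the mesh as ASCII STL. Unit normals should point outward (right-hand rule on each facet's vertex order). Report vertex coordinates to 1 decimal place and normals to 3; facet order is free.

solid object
 facet normal -0.523 0.699 -0.488
  outer loop
   vertex 4.3 4.4 2.5
   vertex 3.0 2.8 1.6
   vertex 0.4 2.6 4.1
  endloop
 endfacet
 facet normal 0.296 -0.926 0.233
  outer loop
   vertex 4.0 3.9 4.7
   vertex 0.4 2.6 4.1
   vertex 3.0 2.8 1.6
  endloop
 endfacet
 facet normal -0.359 0.920 0.160
  outer loop
   vertex 4.0 3.9 4.7
   vertex 4.3 4.4 2.5
   vertex 0.4 2.6 4.1
  endloop
 endfacet
 facet normal -0.339 0.926 0.164
  outer loop
   vertex 4.0 3.9 4.7
   vertex 4.9 4.3 4.3
   vertex 4.3 4.4 2.5
  endloop
 endfacet
 facet normal 0.484 -0.839 0.250
  outer loop
   vertex 4.6 3.5 2.2
   vertex 4.9 4.3 4.3
   vertex 4.0 3.9 4.7
  endloop
 endfacet
 facet normal 0.319 -0.921 0.224
  outer loop
   vertex 4.6 3.5 2.2
   vertex 4.0 3.9 4.7
   vertex 3.0 2.8 1.6
  endloop
 endfacet
 facet normal 0.882 0.385 -0.273
  outer loop
   vertex 4.6 3.5 2.2
   vertex 4.3 4.4 2.5
   vertex 4.9 4.3 4.3
  endloop
 endfacet
 facet normal 0.183 0.365 -0.913
  outer loop
   vertex 4.6 3.5 2.2
   vertex 3.0 2.8 1.6
   vertex 4.3 4.4 2.5
  endloop
 endfacet
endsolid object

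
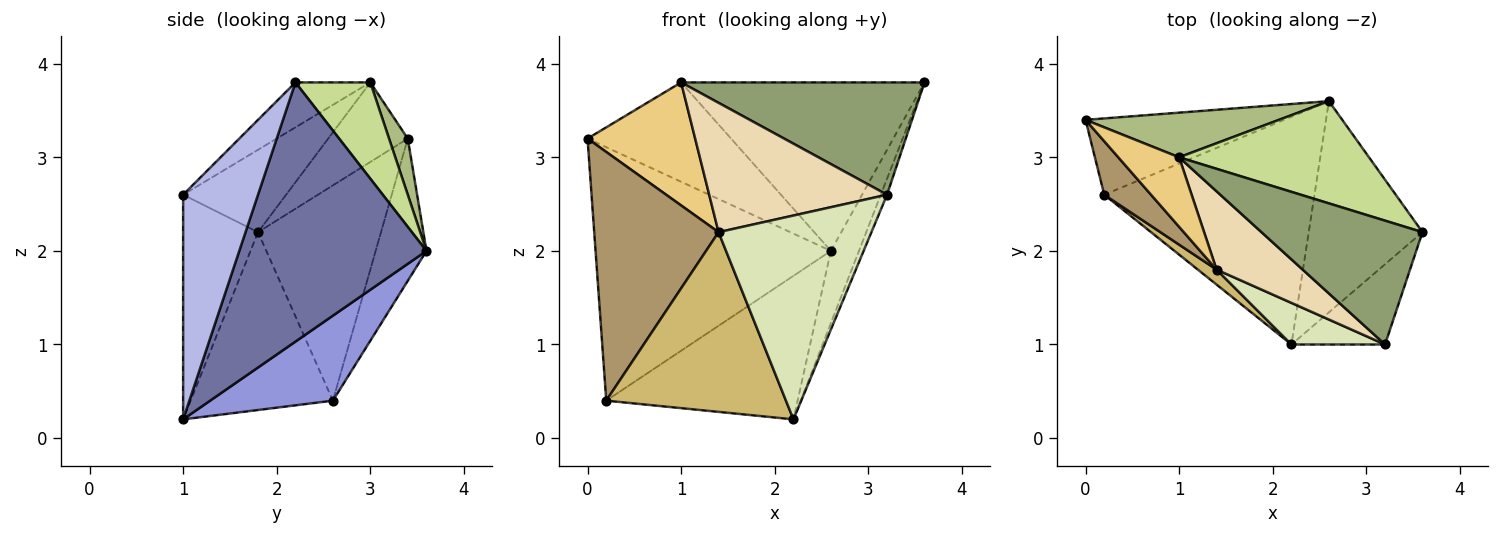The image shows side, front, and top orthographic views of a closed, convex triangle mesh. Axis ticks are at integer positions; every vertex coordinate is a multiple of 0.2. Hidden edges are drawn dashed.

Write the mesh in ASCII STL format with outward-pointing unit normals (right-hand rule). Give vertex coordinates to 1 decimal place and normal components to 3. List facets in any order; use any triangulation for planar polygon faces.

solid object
 facet normal 0.907 0.136 -0.398
  outer loop
   vertex 2.6 3.6 2.0
   vertex 3.6 2.2 3.8
   vertex 2.2 1.0 0.2
  endloop
 endfacet
 facet normal -0.202 0.938 -0.282
  outer loop
   vertex 0.2 2.6 0.4
   vertex 0.0 3.4 3.2
   vertex 2.6 3.6 2.0
  endloop
 endfacet
 facet normal 0.324 0.504 -0.801
  outer loop
   vertex 0.2 2.6 0.4
   vertex 2.6 3.6 2.0
   vertex 2.2 1.0 0.2
  endloop
 endfacet
 facet normal 0.920 0.077 -0.383
  outer loop
   vertex 3.2 1.0 2.6
   vertex 2.2 1.0 0.2
   vertex 3.6 2.2 3.8
  endloop
 endfacet
 facet normal -0.202 -0.658 0.725
  outer loop
   vertex 1.0 3.0 3.8
   vertex 3.2 1.0 2.6
   vertex 3.6 2.2 3.8
  endloop
 endfacet
 facet normal 0.118 0.906 0.407
  outer loop
   vertex 1.0 3.0 3.8
   vertex 2.6 3.6 2.0
   vertex 0.0 3.4 3.2
  endloop
 endfacet
 facet normal 0.254 0.827 0.502
  outer loop
   vertex 1.0 3.0 3.8
   vertex 3.6 2.2 3.8
   vertex 2.6 3.6 2.0
  endloop
 endfacet
 facet normal -0.433 -0.883 0.180
  outer loop
   vertex 1.4 1.8 2.2
   vertex 2.2 1.0 0.2
   vertex 3.2 1.0 2.6
  endloop
 endfacet
 facet normal -0.695 -0.703 0.151
  outer loop
   vertex 1.4 1.8 2.2
   vertex 0.0 3.4 3.2
   vertex 0.2 2.6 0.4
  endloop
 endfacet
 facet normal -0.619 -0.782 0.065
  outer loop
   vertex 1.4 1.8 2.2
   vertex 0.2 2.6 0.4
   vertex 2.2 1.0 0.2
  endloop
 endfacet
 facet normal -0.541 -0.732 0.414
  outer loop
   vertex 1.4 1.8 2.2
   vertex 1.0 3.0 3.8
   vertex 0.0 3.4 3.2
  endloop
 endfacet
 facet normal -0.444 -0.767 0.464
  outer loop
   vertex 1.4 1.8 2.2
   vertex 3.2 1.0 2.6
   vertex 1.0 3.0 3.8
  endloop
 endfacet
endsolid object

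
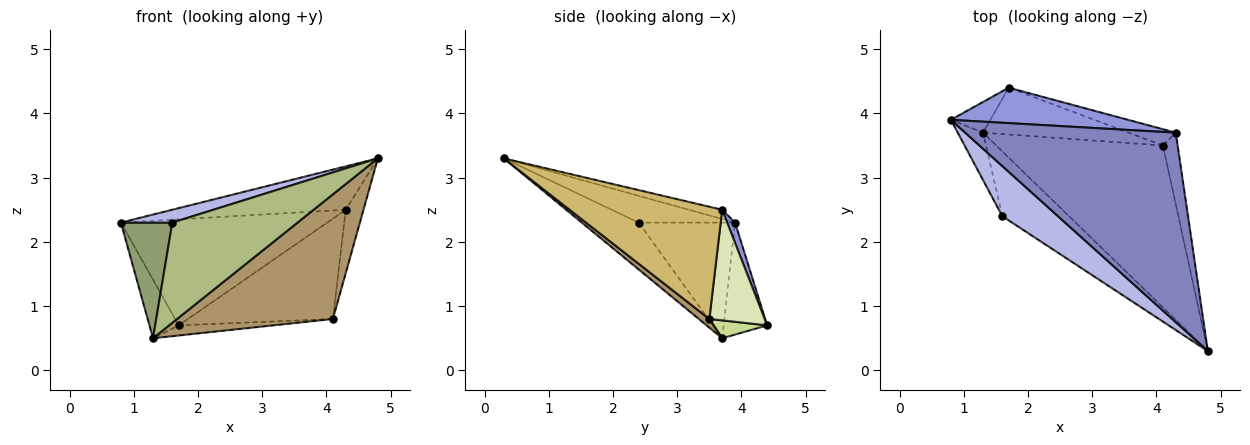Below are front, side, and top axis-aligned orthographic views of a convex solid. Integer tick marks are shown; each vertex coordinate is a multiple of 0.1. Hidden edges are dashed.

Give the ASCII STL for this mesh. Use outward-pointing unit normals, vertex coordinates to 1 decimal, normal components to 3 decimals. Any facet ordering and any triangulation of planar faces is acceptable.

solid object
 facet normal -0.797 0.535 -0.281
  outer loop
   vertex 1.3 3.7 0.5
   vertex 0.8 3.9 2.3
   vertex 1.7 4.4 0.7
  endloop
 endfacet
 facet normal -0.043 0.223 0.974
  outer loop
   vertex 4.3 3.7 2.5
   vertex 0.8 3.9 2.3
   vertex 4.8 0.3 3.3
  endloop
 endfacet
 facet normal 0.036 0.948 0.317
  outer loop
   vertex 4.3 3.7 2.5
   vertex 1.7 4.4 0.7
   vertex 0.8 3.9 2.3
  endloop
 endfacet
 facet normal -0.422 -0.225 0.878
  outer loop
   vertex 1.6 2.4 2.3
   vertex 4.8 0.3 3.3
   vertex 0.8 3.9 2.3
  endloop
 endfacet
 facet normal -0.866 -0.462 -0.189
  outer loop
   vertex 1.6 2.4 2.3
   vertex 0.8 3.9 2.3
   vertex 1.3 3.7 0.5
  endloop
 endfacet
 facet normal -0.356 -0.785 -0.507
  outer loop
   vertex 1.6 2.4 2.3
   vertex 1.3 3.7 0.5
   vertex 4.8 0.3 3.3
  endloop
 endfacet
 facet normal 0.119 0.209 -0.971
  outer loop
   vertex 4.1 3.5 0.8
   vertex 1.3 3.7 0.5
   vertex 1.7 4.4 0.7
  endloop
 endfacet
 facet normal 0.353 0.924 -0.150
  outer loop
   vertex 4.1 3.5 0.8
   vertex 1.7 4.4 0.7
   vertex 4.3 3.7 2.5
  endloop
 endfacet
 facet normal 0.041 -0.609 -0.792
  outer loop
   vertex 4.1 3.5 0.8
   vertex 4.8 0.3 3.3
   vertex 1.3 3.7 0.5
  endloop
 endfacet
 facet normal 0.985 0.114 -0.129
  outer loop
   vertex 4.1 3.5 0.8
   vertex 4.3 3.7 2.5
   vertex 4.8 0.3 3.3
  endloop
 endfacet
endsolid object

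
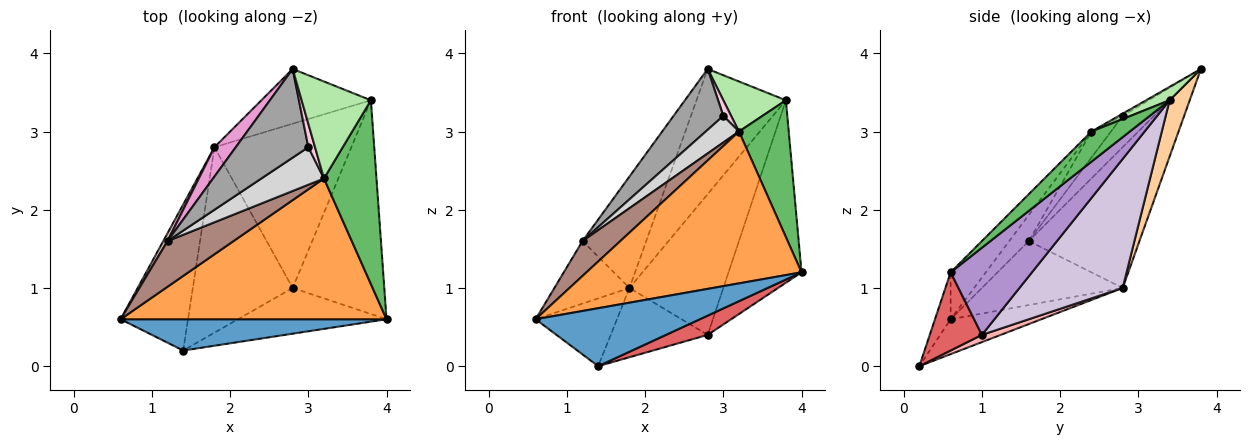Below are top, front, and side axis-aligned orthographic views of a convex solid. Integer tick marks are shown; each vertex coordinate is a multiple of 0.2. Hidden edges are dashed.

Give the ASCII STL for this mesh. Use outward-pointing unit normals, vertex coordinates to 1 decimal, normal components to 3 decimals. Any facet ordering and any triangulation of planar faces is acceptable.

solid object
 facet normal -0.084 -0.877 0.473
  outer loop
   vertex 1.4 0.2 0.0
   vertex 4.0 0.6 1.2
   vertex 0.6 0.6 0.6
  endloop
 endfacet
 facet normal -0.425 0.381 -0.821
  outer loop
   vertex 1.8 2.8 1.0
   vertex 1.4 0.2 0.0
   vertex 0.6 0.6 0.6
  endloop
 endfacet
 facet normal -0.119 -0.728 0.675
  outer loop
   vertex 3.2 2.4 3.0
   vertex 0.6 0.6 0.6
   vertex 4.0 0.6 1.2
  endloop
 endfacet
 facet normal 0.202 0.897 -0.393
  outer loop
   vertex 3.8 3.4 3.4
   vertex 1.8 2.8 1.0
   vertex 2.8 3.8 3.8
  endloop
 endfacet
 facet normal 0.418 -0.542 0.728
  outer loop
   vertex 3.8 3.4 3.4
   vertex 3.2 2.4 3.0
   vertex 4.0 0.6 1.2
  endloop
 endfacet
 facet normal 0.170 -0.452 0.876
  outer loop
   vertex 3.8 3.4 3.4
   vertex 2.8 3.8 3.8
   vertex 3.2 2.4 3.0
  endloop
 endfacet
 facet normal 0.436 -0.349 -0.829
  outer loop
   vertex 2.8 1.0 0.4
   vertex 4.0 0.6 1.2
   vertex 1.4 0.2 0.0
  endloop
 endfacet
 facet normal 0.068 0.349 -0.935
  outer loop
   vertex 2.8 1.0 0.4
   vertex 1.4 0.2 0.0
   vertex 1.8 2.8 1.0
  endloop
 endfacet
 facet normal 0.586 0.526 -0.616
  outer loop
   vertex 2.8 1.0 0.4
   vertex 3.8 3.4 3.4
   vertex 4.0 0.6 1.2
  endloop
 endfacet
 facet normal 0.582 0.529 -0.617
  outer loop
   vertex 2.8 1.0 0.4
   vertex 1.8 2.8 1.0
   vertex 3.8 3.4 3.4
  endloop
 endfacet
 facet normal -0.299 -0.579 0.758
  outer loop
   vertex 1.2 1.6 1.6
   vertex 0.6 0.6 0.6
   vertex 3.2 2.4 3.0
  endloop
 endfacet
 facet normal -0.881 0.470 0.059
  outer loop
   vertex 1.2 1.6 1.6
   vertex 1.8 2.8 1.0
   vertex 0.6 0.6 0.6
  endloop
 endfacet
 facet normal -0.859 0.495 0.130
  outer loop
   vertex 1.2 1.6 1.6
   vertex 2.8 3.8 3.8
   vertex 1.8 2.8 1.0
  endloop
 endfacet
 facet normal -0.267 -0.535 0.802
  outer loop
   vertex 3.0 2.8 3.2
   vertex 3.2 2.4 3.0
   vertex 2.8 3.8 3.8
  endloop
 endfacet
 facet normal -0.335 -0.533 0.777
  outer loop
   vertex 3.0 2.8 3.2
   vertex 2.8 3.8 3.8
   vertex 1.2 1.6 1.6
  endloop
 endfacet
 facet normal -0.322 -0.547 0.773
  outer loop
   vertex 3.0 2.8 3.2
   vertex 1.2 1.6 1.6
   vertex 3.2 2.4 3.0
  endloop
 endfacet
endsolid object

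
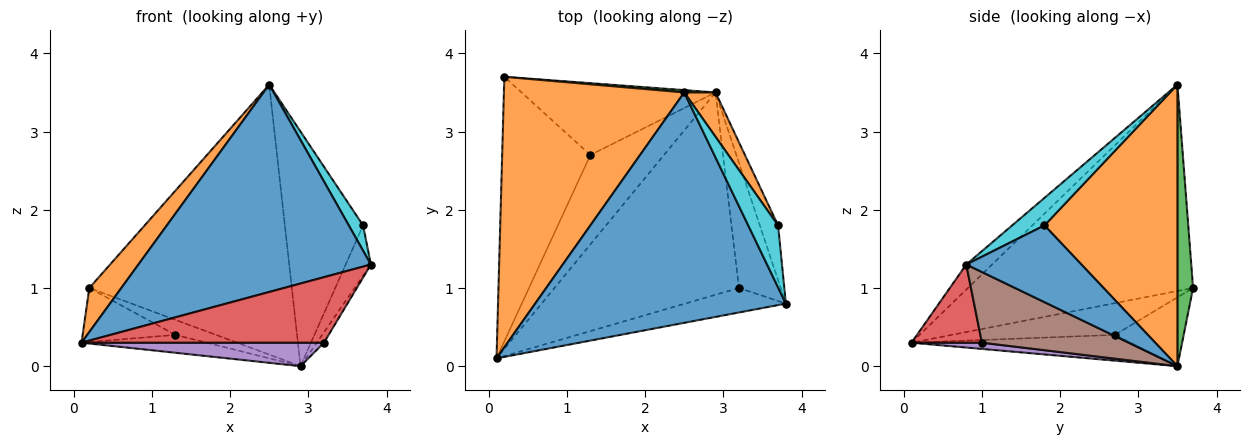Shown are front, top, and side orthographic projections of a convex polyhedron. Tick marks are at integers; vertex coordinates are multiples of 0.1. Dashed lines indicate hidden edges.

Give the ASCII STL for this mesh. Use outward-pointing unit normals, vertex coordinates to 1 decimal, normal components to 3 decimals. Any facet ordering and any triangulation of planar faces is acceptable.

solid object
 facet normal -0.074 -0.667 0.741
  outer loop
   vertex 2.5 3.5 3.6
   vertex 0.1 0.1 0.3
   vertex 3.8 0.8 1.3
  endloop
 endfacet
 facet normal -0.749 -0.106 0.654
  outer loop
   vertex 2.5 3.5 3.6
   vertex 0.2 3.7 1.0
   vertex 0.1 0.1 0.3
  endloop
 endfacet
 facet normal 0.077 0.997 0.009
  outer loop
   vertex 2.9 3.5 0.0
   vertex 0.2 3.7 1.0
   vertex 2.5 3.5 3.6
  endloop
 endfacet
 facet normal 0.262 -0.904 -0.338
  outer loop
   vertex 3.2 1.0 0.3
   vertex 3.8 0.8 1.3
   vertex 0.1 0.1 0.3
  endloop
 endfacet
 facet normal 0.033 -0.115 -0.993
  outer loop
   vertex 3.2 1.0 0.3
   vertex 0.1 0.1 0.3
   vertex 2.9 3.5 0.0
  endloop
 endfacet
 facet normal 0.860 0.042 -0.508
  outer loop
   vertex 3.2 1.0 0.3
   vertex 2.9 3.5 0.0
   vertex 3.8 0.8 1.3
  endloop
 endfacet
 facet normal -0.332 0.189 -0.924
  outer loop
   vertex 1.3 2.7 0.4
   vertex 0.1 0.1 0.3
   vertex 0.2 3.7 1.0
  endloop
 endfacet
 facet normal -0.325 0.185 -0.927
  outer loop
   vertex 1.3 2.7 0.4
   vertex 2.9 3.5 0.0
   vertex 0.1 0.1 0.3
  endloop
 endfacet
 facet normal -0.328 0.194 -0.925
  outer loop
   vertex 1.3 2.7 0.4
   vertex 0.2 3.7 1.0
   vertex 2.9 3.5 0.0
  endloop
 endfacet
 facet normal 0.649 -0.287 0.704
  outer loop
   vertex 3.7 1.8 1.8
   vertex 2.5 3.5 3.6
   vertex 3.8 0.8 1.3
  endloop
 endfacet
 facet normal 0.952 0.208 -0.226
  outer loop
   vertex 3.7 1.8 1.8
   vertex 3.8 0.8 1.3
   vertex 2.9 3.5 0.0
  endloop
 endfacet
 facet normal 0.858 0.505 0.095
  outer loop
   vertex 3.7 1.8 1.8
   vertex 2.9 3.5 0.0
   vertex 2.5 3.5 3.6
  endloop
 endfacet
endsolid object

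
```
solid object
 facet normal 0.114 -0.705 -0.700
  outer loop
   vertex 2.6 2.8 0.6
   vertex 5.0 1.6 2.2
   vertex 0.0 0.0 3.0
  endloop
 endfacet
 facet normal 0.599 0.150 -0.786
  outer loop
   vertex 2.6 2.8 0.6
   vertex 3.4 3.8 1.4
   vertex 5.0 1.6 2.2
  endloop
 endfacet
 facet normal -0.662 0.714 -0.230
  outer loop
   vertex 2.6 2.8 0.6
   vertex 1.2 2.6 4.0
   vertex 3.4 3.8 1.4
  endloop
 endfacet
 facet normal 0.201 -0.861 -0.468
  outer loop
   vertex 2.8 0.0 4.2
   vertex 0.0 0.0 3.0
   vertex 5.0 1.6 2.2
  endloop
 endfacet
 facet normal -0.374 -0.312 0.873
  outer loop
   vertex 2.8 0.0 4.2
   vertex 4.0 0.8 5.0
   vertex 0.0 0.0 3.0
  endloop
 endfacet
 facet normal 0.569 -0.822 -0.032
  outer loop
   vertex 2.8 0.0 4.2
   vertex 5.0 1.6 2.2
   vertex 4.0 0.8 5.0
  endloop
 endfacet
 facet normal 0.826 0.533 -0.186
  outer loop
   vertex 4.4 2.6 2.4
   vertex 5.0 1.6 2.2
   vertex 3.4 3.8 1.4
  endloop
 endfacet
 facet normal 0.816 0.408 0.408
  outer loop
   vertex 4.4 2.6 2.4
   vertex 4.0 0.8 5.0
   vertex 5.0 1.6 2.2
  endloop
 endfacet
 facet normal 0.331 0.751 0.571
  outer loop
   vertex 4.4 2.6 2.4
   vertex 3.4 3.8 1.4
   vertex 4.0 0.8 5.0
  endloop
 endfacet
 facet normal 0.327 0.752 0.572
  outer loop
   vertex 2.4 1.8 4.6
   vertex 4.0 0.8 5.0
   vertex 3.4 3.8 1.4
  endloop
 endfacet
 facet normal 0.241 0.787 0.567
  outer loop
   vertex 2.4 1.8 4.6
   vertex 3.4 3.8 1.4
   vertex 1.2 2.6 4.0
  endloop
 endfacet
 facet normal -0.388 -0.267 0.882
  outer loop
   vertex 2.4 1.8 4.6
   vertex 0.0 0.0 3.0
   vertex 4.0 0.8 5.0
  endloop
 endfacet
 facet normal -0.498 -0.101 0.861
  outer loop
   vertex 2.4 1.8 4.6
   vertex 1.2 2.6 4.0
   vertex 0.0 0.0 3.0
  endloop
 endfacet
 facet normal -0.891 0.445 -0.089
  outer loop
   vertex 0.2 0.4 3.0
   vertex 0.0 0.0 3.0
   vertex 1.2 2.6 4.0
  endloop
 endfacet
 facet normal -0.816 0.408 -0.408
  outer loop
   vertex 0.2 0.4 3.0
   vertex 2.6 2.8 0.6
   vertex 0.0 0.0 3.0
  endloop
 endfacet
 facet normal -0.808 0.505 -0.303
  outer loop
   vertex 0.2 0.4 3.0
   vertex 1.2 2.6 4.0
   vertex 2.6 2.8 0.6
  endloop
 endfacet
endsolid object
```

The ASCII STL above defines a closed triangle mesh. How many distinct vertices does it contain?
10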